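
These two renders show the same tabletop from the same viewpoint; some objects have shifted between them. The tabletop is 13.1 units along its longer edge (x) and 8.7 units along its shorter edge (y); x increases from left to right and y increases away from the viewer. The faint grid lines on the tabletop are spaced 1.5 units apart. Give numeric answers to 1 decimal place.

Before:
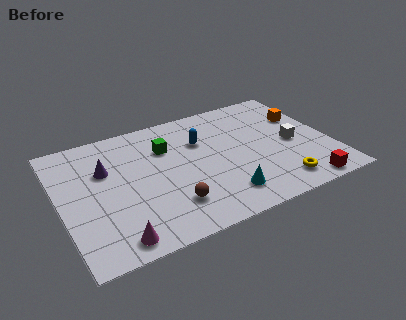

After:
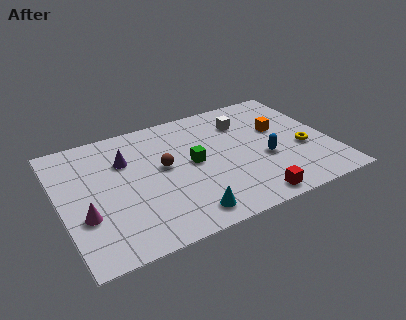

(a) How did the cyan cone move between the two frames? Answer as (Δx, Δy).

(-1.9, -0.5)

The cyan cone started near (7.5, 1.7) and ended near (5.6, 1.2).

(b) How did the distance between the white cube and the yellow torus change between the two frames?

+1.2

They were about 2.8 units apart before and 4.0 after — 1.2 units further apart.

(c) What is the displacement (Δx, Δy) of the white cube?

(-2.1, 2.5)

The white cube was at about (11.3, 4.0) and moved to about (9.2, 6.5).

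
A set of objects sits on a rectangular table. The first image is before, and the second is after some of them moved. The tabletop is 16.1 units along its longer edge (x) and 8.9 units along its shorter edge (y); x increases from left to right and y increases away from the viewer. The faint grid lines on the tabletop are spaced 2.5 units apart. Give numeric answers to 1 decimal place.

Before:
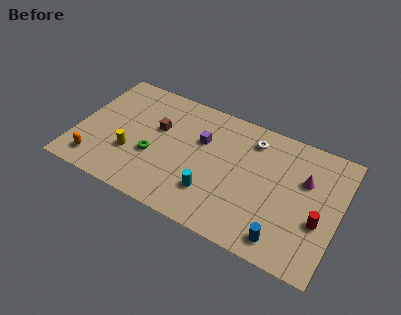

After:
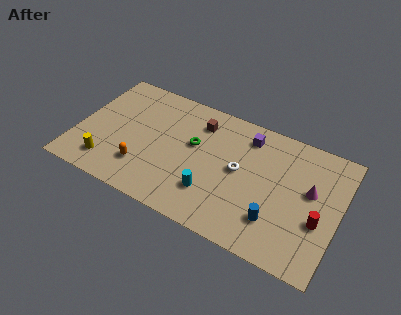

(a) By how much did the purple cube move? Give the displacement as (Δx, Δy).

(2.7, 1.5)

From the two frames, the purple cube sits at roughly (7.5, 5.8) before and (10.2, 7.3) after.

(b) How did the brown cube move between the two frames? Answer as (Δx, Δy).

(2.4, 1.5)

From the two frames, the brown cube sits at roughly (4.8, 5.5) before and (7.2, 7.0) after.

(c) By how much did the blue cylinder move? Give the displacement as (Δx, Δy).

(-0.6, 1.0)

The blue cylinder started near (13.1, 1.3) and ended near (12.5, 2.3).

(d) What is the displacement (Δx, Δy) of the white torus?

(-0.5, -2.5)

The white torus started near (10.5, 7.2) and ended near (10.0, 4.7).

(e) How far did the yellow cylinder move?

1.8

The yellow cylinder was near (3.5, 3.0) before and (2.2, 1.7) after, so it travelled √(1.3² + 1.3²) ≈ 1.8 units.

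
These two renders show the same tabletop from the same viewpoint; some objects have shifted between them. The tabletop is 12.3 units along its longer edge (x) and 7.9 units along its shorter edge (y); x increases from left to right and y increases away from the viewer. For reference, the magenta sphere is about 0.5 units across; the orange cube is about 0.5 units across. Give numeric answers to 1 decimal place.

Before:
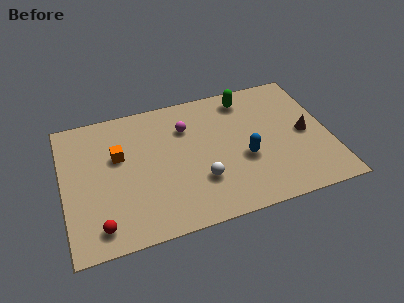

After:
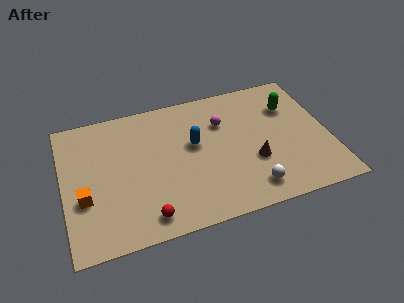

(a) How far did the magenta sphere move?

1.7

The magenta sphere moved from about (5.8, 5.7) to (7.5, 5.5), a distance of √(1.7² + 0.2²) ≈ 1.7.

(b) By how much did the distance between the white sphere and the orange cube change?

+3.3

They were about 4.4 units apart before and 7.7 after — 3.3 units further apart.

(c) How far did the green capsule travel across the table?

2.3

The green capsule was near (8.7, 6.7) before and (10.7, 5.6) after, so it travelled √(2.0² + 1.1²) ≈ 2.3 units.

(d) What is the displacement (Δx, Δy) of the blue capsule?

(-2.2, 1.5)

The blue capsule was at about (8.3, 3.1) and moved to about (6.1, 4.6).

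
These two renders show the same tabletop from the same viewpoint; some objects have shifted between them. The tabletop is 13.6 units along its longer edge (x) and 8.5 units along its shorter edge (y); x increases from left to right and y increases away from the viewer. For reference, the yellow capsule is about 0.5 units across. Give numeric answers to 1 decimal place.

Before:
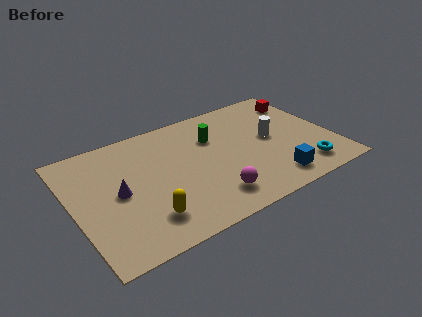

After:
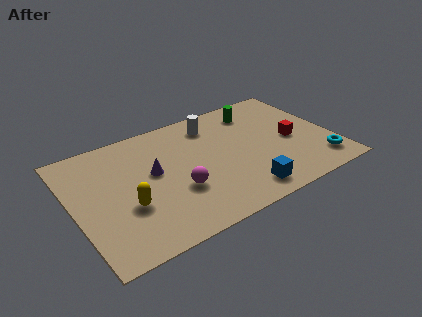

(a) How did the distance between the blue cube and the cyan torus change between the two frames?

+2.5

The distance was about 1.7 in the first image and 4.2 in the second, so they moved 2.5 units further apart.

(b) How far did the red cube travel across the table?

3.0

From (12.6, 6.7) to (11.5, 3.9), the red cube covered √(1.1² + 2.8²) ≈ 3.0 units.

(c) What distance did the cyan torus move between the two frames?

0.9

From (11.7, 1.5) to (12.6, 1.6), the cyan torus covered √(0.9² + 0.1²) ≈ 0.9 units.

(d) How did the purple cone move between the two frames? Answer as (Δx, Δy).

(1.9, 0.6)

The purple cone was at about (2.3, 4.2) and moved to about (4.2, 4.8).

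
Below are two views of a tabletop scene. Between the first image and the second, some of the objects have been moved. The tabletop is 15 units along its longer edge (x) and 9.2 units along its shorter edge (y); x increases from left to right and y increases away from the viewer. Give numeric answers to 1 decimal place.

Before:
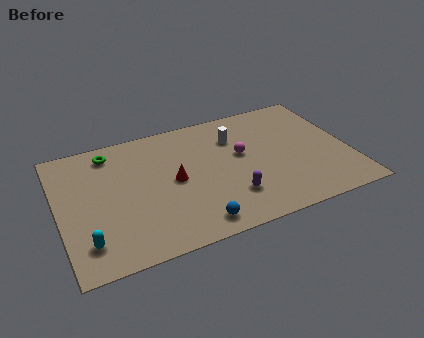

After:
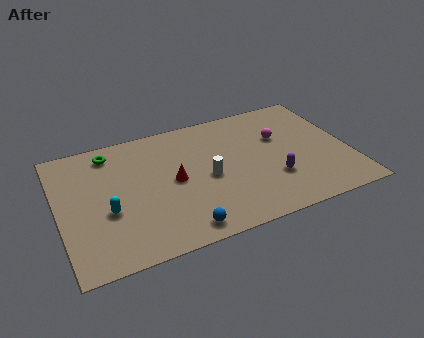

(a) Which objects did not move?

the red cone and the green torus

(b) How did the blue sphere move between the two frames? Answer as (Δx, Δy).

(-0.7, -0.1)

The blue sphere was at about (6.6, 1.2) and moved to about (5.9, 1.1).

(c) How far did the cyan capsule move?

2.1

The cyan capsule was near (1.2, 1.9) before and (2.4, 3.6) after, so it travelled √(1.2² + 1.7²) ≈ 2.1 units.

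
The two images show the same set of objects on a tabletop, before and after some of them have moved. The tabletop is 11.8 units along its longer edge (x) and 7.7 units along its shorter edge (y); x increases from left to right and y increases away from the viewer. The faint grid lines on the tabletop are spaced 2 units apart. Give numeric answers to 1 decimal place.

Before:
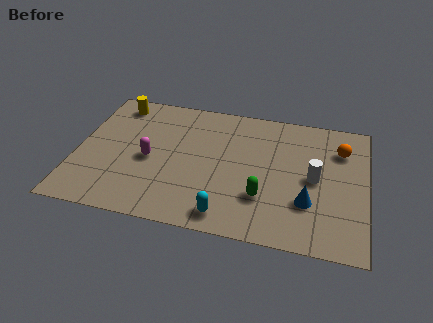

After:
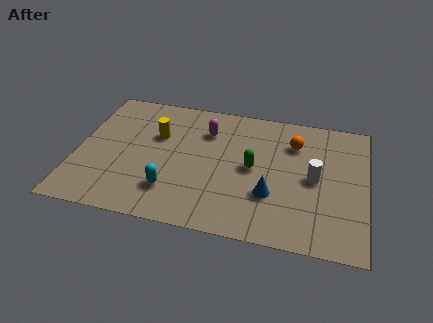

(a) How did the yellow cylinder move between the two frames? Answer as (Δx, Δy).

(1.8, -1.6)

The yellow cylinder was at about (1.4, 6.6) and moved to about (3.2, 5.0).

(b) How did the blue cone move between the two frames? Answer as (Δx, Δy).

(-1.5, 0.1)

From the two frames, the blue cone sits at roughly (9.5, 2.4) before and (8.0, 2.5) after.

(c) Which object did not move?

the white cylinder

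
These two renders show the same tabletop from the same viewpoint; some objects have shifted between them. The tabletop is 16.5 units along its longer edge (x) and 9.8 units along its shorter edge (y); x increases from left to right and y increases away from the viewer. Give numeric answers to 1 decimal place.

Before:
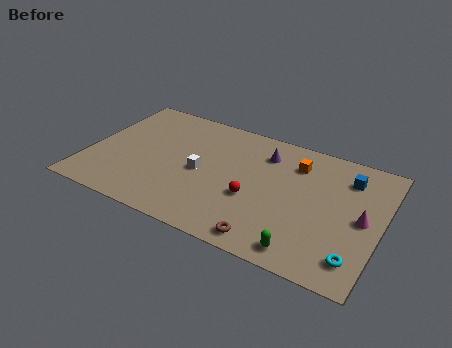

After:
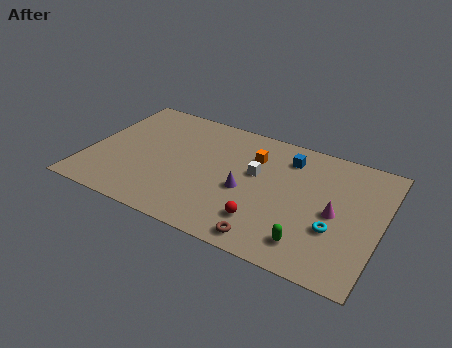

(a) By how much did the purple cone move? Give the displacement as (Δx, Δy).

(-0.7, -3.4)

The purple cone started near (9.7, 7.6) and ended near (9.0, 4.2).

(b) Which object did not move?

the brown torus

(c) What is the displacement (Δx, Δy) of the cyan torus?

(-1.3, 1.6)

The cyan torus was at about (15.4, 1.8) and moved to about (14.1, 3.4).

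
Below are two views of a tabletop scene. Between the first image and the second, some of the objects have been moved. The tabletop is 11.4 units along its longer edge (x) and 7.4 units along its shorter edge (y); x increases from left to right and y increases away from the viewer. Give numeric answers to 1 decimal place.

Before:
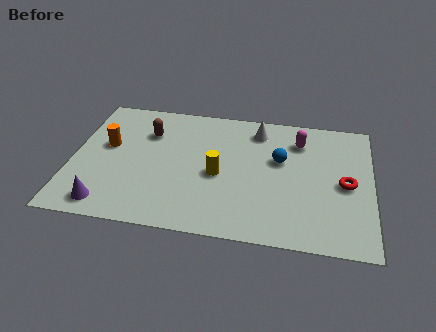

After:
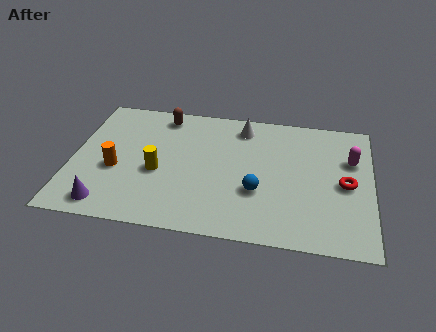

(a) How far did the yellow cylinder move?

2.3

The yellow cylinder was near (5.6, 3.3) before and (3.3, 3.1) after, so it travelled √(2.3² + 0.2²) ≈ 2.3 units.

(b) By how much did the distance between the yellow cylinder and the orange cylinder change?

-2.8

They were about 4.4 units apart before and 1.6 after — 2.8 units closer together.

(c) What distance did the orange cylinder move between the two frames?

1.4

The orange cylinder was near (1.3, 4.3) before and (1.7, 3.0) after, so it travelled √(0.4² + 1.3²) ≈ 1.4 units.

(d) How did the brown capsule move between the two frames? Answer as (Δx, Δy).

(0.5, 1.1)

From the two frames, the brown capsule sits at roughly (2.8, 5.3) before and (3.3, 6.4) after.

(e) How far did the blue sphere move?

2.1

The blue sphere moved from about (7.9, 4.5) to (7.1, 2.6), a distance of √(0.8² + 1.9²) ≈ 2.1.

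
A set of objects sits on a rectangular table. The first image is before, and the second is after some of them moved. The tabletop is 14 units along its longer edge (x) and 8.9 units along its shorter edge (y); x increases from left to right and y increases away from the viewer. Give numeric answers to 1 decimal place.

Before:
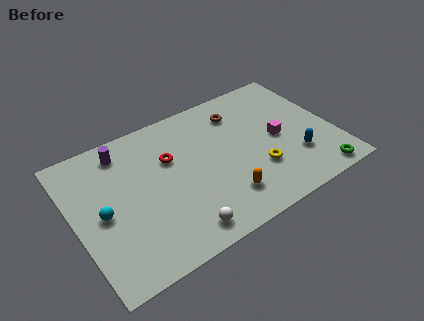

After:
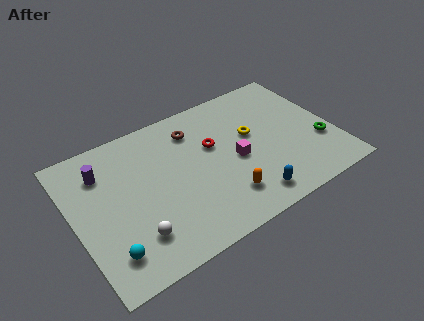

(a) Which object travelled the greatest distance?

the blue capsule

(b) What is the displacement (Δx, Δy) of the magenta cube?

(-2.4, -0.3)

The magenta cube was at about (11.0, 4.3) and moved to about (8.6, 4.0).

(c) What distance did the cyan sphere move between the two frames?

2.4

The cyan sphere was near (1.4, 4.2) before and (1.4, 1.8) after, so it travelled √(0.0² + 2.4²) ≈ 2.4 units.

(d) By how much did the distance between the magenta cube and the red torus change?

-4.1

Before: roughly 5.9 units apart; after: 1.8. That's 4.1 units closer together.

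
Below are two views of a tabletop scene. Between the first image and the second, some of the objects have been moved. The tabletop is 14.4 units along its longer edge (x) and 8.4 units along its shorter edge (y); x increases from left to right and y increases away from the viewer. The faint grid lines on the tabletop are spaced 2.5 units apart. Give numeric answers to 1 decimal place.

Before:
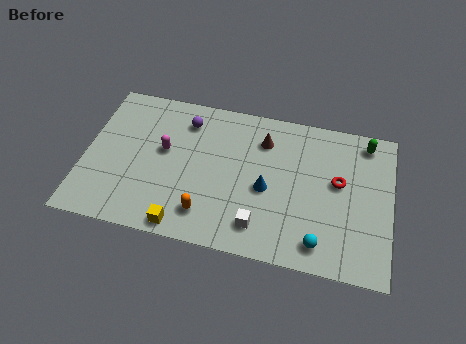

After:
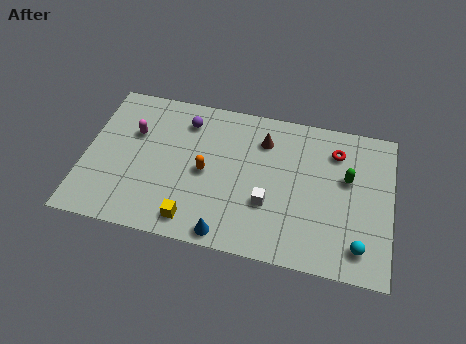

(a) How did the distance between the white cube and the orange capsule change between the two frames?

+0.7

The distance was about 2.5 in the first image and 3.2 in the second, so they moved 0.7 units further apart.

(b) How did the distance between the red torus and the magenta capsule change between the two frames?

+1.4

The distance was about 8.2 in the first image and 9.6 in the second, so they moved 1.4 units further apart.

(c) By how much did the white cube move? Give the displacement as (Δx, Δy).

(0.3, 1.3)

The white cube started near (8.4, 1.6) and ended near (8.7, 2.9).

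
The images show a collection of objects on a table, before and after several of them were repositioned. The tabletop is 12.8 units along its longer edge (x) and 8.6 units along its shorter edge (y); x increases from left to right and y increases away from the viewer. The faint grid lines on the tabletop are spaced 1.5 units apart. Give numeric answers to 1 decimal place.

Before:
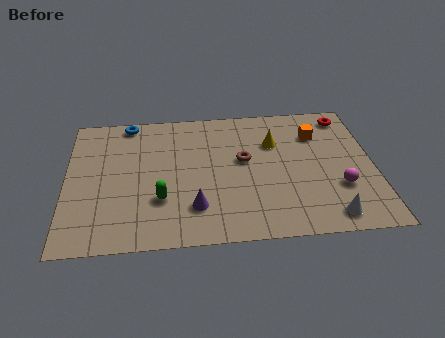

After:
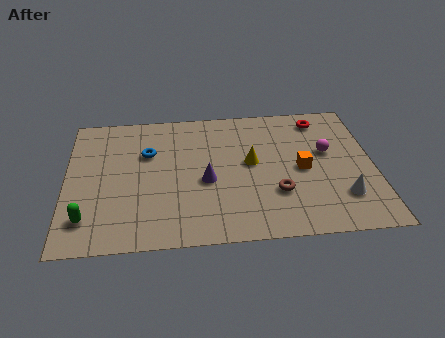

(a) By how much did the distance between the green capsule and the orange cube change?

+1.7

They were about 7.5 units apart before and 9.2 after — 1.7 units further apart.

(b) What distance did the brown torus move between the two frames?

2.6

The brown torus was near (7.4, 4.9) before and (8.7, 2.7) after, so it travelled √(1.3² + 2.2²) ≈ 2.6 units.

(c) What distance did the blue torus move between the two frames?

2.2

The blue torus was near (2.6, 7.8) before and (3.4, 5.7) after, so it travelled √(0.8² + 2.1²) ≈ 2.2 units.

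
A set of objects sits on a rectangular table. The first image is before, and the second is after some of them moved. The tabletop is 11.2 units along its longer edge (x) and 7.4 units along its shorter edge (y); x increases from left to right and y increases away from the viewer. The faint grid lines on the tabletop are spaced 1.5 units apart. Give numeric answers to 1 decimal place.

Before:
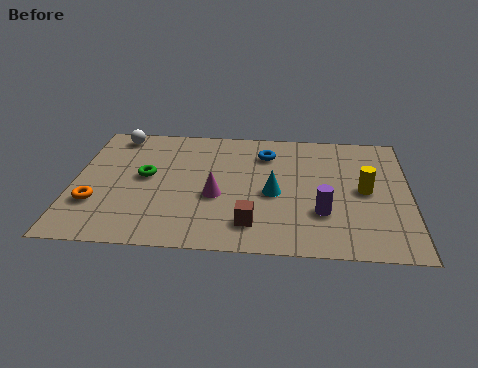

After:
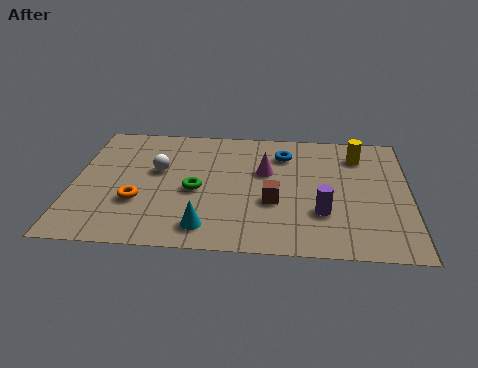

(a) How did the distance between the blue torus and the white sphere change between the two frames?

-0.8

Before: roughly 5.2 units apart; after: 4.4. That's 0.8 units closer together.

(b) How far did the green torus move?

1.8

From (2.4, 4.0) to (4.1, 3.3), the green torus covered √(1.7² + 0.7²) ≈ 1.8 units.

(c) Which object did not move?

the purple cylinder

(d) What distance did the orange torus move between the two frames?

1.4

The orange torus was near (0.8, 2.3) before and (2.2, 2.5) after, so it travelled √(1.4² + 0.2²) ≈ 1.4 units.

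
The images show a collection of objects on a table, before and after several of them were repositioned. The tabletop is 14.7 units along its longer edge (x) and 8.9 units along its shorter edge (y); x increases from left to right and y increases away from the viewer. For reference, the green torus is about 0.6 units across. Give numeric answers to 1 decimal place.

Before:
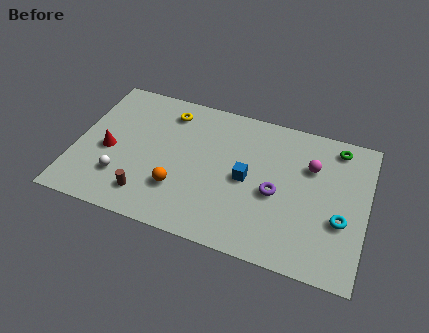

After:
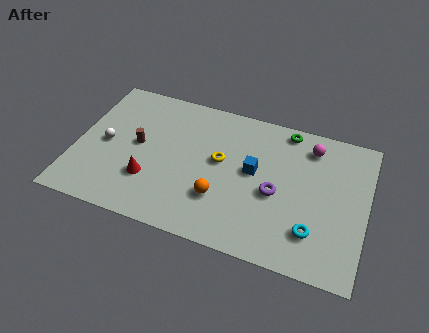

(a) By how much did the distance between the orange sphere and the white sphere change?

+3.3

They were about 2.9 units apart before and 6.2 after — 3.3 units further apart.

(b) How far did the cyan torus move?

1.7

The cyan torus moved from about (13.5, 3.3) to (12.2, 2.2), a distance of √(1.3² + 1.1²) ≈ 1.7.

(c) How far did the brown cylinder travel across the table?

3.1

The brown cylinder was near (3.9, 1.7) before and (3.1, 4.7) after, so it travelled √(0.8² + 3.0²) ≈ 3.1 units.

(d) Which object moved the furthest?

the yellow torus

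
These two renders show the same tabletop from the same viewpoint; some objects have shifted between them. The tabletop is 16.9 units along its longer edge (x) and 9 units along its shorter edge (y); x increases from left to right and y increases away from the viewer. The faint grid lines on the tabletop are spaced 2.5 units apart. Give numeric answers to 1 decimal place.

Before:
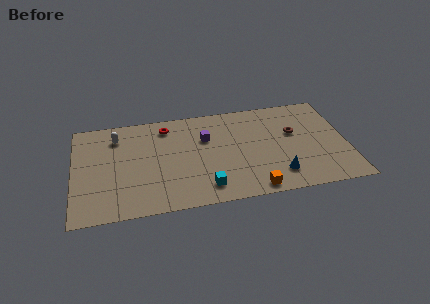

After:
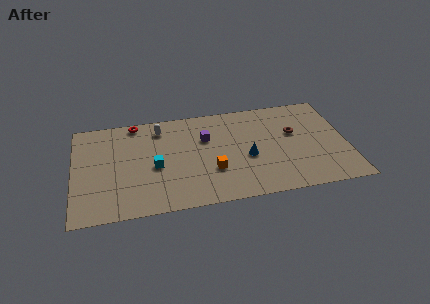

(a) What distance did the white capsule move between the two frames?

2.7

From (2.7, 7.1) to (5.4, 7.4), the white capsule covered √(2.7² + 0.3²) ≈ 2.7 units.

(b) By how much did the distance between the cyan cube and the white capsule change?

-4.2

The distance was about 7.6 in the first image and 3.4 in the second, so they moved 4.2 units closer together.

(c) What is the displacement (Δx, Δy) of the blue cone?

(-1.8, 1.9)

The blue cone started near (12.5, 1.9) and ended near (10.7, 3.8).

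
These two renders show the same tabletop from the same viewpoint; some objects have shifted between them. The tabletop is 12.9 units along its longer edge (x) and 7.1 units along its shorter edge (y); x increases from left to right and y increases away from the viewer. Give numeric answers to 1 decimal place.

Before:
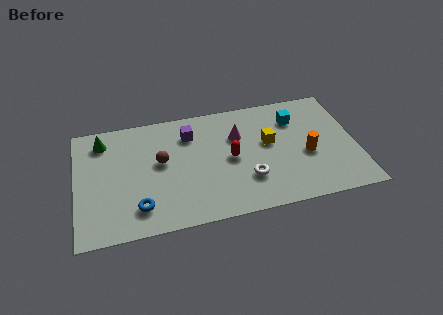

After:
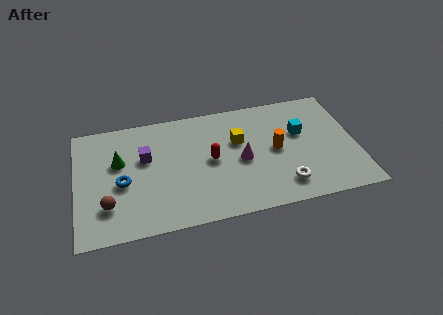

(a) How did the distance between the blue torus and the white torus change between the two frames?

+2.5

They were about 5.0 units apart before and 7.5 after — 2.5 units further apart.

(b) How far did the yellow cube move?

1.5

The yellow cube moved from about (8.9, 4.1) to (7.5, 4.5), a distance of √(1.4² + 0.4²) ≈ 1.5.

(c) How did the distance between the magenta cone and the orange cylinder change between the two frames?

-2.0

They were about 3.6 units apart before and 1.6 after — 2.0 units closer together.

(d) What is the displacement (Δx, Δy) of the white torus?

(1.6, -0.7)

From the two frames, the white torus sits at roughly (7.8, 2.1) before and (9.4, 1.4) after.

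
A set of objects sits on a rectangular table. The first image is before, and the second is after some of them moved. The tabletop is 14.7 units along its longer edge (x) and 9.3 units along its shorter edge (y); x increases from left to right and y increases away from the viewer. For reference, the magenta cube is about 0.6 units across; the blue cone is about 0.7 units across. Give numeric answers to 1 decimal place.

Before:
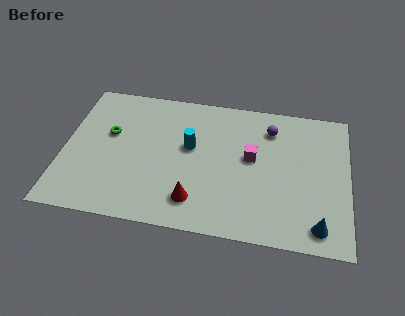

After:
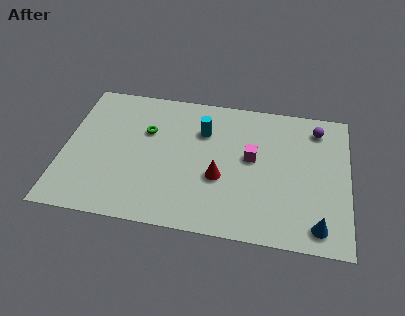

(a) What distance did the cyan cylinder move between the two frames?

1.3

The cyan cylinder was near (6.5, 5.4) before and (7.1, 6.6) after, so it travelled √(0.6² + 1.2²) ≈ 1.3 units.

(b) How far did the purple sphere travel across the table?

2.4

From (10.6, 7.3) to (13.0, 7.7), the purple sphere covered √(2.4² + 0.4²) ≈ 2.4 units.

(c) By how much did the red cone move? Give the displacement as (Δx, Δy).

(1.2, 1.7)

The red cone started near (6.9, 1.9) and ended near (8.1, 3.6).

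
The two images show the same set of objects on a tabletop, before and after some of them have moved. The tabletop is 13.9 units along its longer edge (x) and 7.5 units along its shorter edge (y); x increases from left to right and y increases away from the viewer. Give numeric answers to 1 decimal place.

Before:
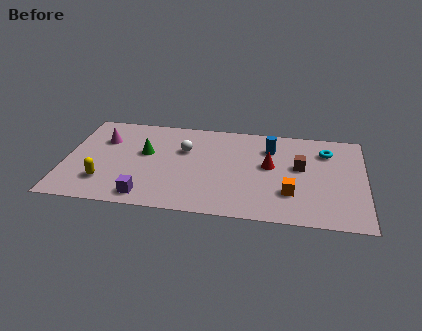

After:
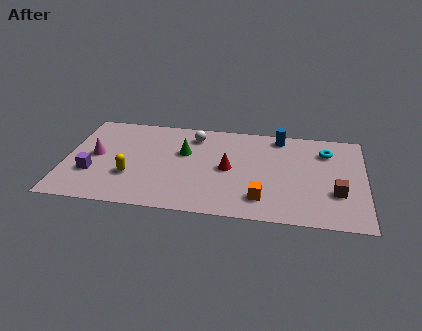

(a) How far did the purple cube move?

3.0

The purple cube moved from about (3.9, 1.0) to (1.3, 2.5), a distance of √(2.6² + 1.5²) ≈ 3.0.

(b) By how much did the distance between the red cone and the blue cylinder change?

+2.3

The distance was about 1.4 in the first image and 3.7 in the second, so they moved 2.3 units further apart.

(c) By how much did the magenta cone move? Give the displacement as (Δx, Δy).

(-0.3, -1.3)

The magenta cone was at about (1.7, 5.2) and moved to about (1.4, 3.9).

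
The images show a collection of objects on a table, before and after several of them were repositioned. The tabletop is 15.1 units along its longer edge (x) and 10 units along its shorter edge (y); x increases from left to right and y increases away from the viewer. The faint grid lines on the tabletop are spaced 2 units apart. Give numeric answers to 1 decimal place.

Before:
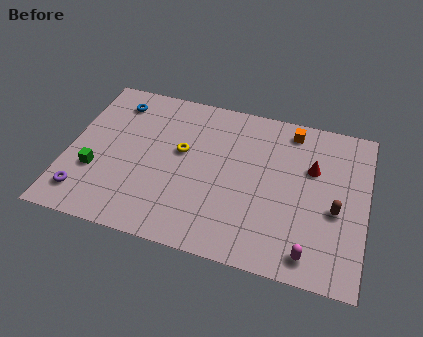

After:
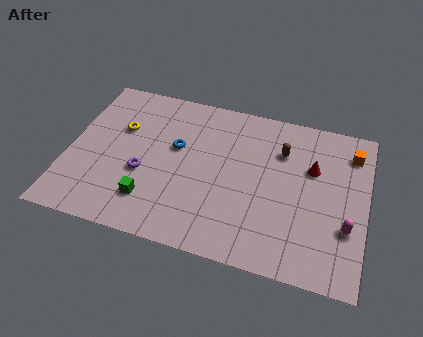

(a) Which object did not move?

the red cone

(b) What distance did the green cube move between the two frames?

3.1

From (1.5, 3.4) to (4.4, 2.3), the green cube covered √(2.9² + 1.1²) ≈ 3.1 units.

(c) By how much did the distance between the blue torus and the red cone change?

-3.4

The distance was about 10.3 in the first image and 6.9 in the second, so they moved 3.4 units closer together.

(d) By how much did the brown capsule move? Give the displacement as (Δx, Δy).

(-2.9, 3.0)

The brown capsule started near (13.6, 4.2) and ended near (10.7, 7.2).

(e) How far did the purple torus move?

3.5

The purple torus was near (1.1, 1.8) before and (3.9, 3.9) after, so it travelled √(2.8² + 2.1²) ≈ 3.5 units.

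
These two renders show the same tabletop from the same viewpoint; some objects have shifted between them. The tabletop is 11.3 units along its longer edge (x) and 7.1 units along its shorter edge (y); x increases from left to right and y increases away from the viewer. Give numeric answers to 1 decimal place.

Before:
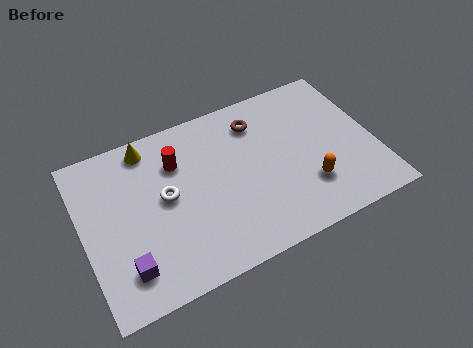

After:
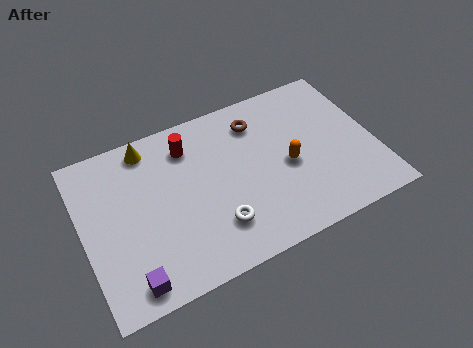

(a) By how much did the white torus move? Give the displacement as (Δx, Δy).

(1.7, -2.0)

From the two frames, the white torus sits at roughly (3.2, 3.8) before and (4.9, 1.8) after.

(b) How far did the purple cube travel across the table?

0.6

The purple cube moved from about (1.4, 1.5) to (1.5, 0.9), a distance of √(0.1² + 0.6²) ≈ 0.6.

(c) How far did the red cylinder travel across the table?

0.7

The red cylinder was near (3.8, 5.1) before and (4.3, 5.6) after, so it travelled √(0.5² + 0.5²) ≈ 0.7 units.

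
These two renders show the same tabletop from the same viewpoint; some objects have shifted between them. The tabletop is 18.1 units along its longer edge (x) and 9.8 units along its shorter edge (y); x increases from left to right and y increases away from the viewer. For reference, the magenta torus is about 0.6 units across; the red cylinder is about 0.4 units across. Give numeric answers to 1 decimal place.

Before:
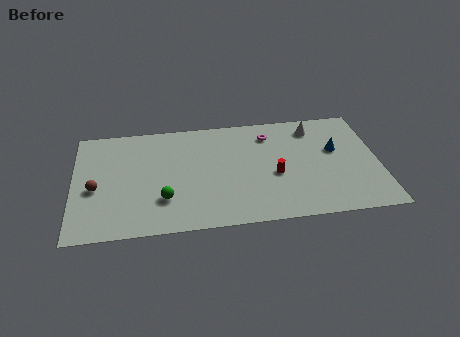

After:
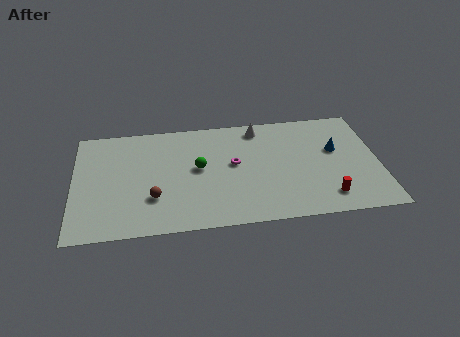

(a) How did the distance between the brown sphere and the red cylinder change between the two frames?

-0.3

They were about 10.6 units apart before and 10.3 after — 0.3 units closer together.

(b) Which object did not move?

the blue cone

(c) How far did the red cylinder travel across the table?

3.8

The red cylinder was near (11.9, 4.1) before and (14.9, 1.8) after, so it travelled √(3.0² + 2.3²) ≈ 3.8 units.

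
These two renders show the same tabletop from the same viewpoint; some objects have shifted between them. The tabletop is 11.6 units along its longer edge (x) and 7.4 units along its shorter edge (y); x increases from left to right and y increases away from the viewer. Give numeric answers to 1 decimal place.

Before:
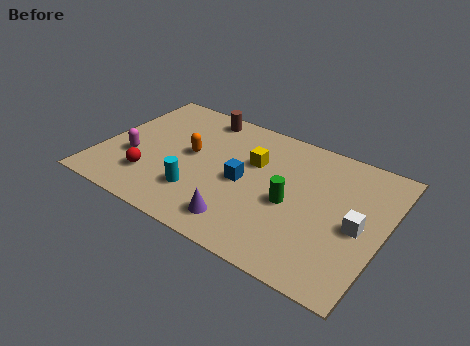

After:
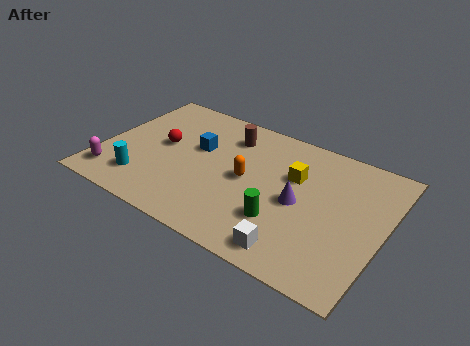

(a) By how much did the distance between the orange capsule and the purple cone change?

-1.5

They were about 3.7 units apart before and 2.2 after — 1.5 units closer together.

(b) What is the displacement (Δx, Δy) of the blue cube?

(-2.1, 1.0)

The blue cube was at about (5.9, 3.5) and moved to about (3.8, 4.5).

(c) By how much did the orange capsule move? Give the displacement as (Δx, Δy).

(2.4, -0.3)

The orange capsule started near (3.6, 4.0) and ended near (6.0, 3.7).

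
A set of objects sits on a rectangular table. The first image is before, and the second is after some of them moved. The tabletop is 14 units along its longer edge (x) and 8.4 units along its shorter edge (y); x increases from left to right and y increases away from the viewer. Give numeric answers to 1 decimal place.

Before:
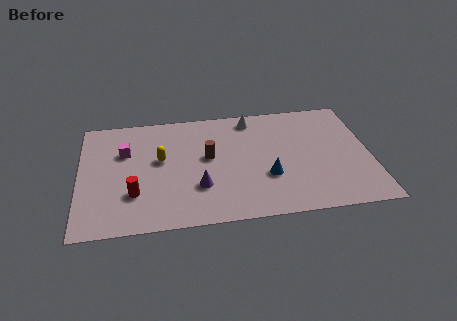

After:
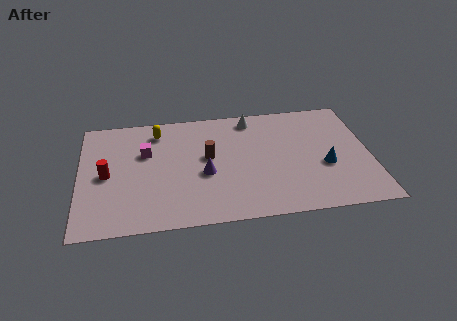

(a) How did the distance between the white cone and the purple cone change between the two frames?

-0.9

They were about 5.4 units apart before and 4.5 after — 0.9 units closer together.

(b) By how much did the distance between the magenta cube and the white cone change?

-0.9

They were about 6.4 units apart before and 5.5 after — 0.9 units closer together.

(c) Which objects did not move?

the brown cylinder and the white cone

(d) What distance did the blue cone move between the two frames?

2.8

The blue cone was near (9.0, 2.9) before and (11.8, 3.3) after, so it travelled √(2.8² + 0.4²) ≈ 2.8 units.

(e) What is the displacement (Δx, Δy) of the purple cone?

(0.3, 0.9)

The purple cone started near (5.7, 2.6) and ended near (6.0, 3.5).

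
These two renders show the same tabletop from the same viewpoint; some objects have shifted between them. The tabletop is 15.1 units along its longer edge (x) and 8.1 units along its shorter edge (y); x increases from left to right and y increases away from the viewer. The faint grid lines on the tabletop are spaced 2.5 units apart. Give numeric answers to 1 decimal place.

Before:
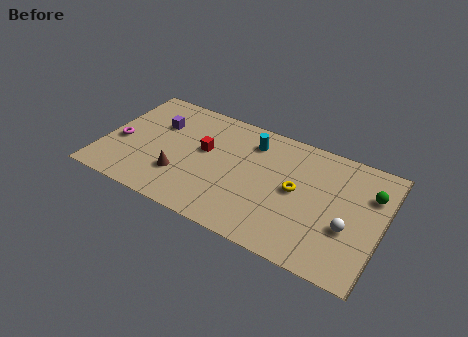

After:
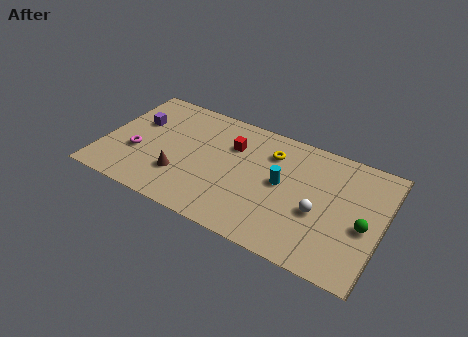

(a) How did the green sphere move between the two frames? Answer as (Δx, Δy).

(-0.1, -2.2)

The green sphere started near (14.3, 5.7) and ended near (14.2, 3.5).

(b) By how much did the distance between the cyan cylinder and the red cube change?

+0.3

The distance was about 2.9 in the first image and 3.2 in the second, so they moved 0.3 units further apart.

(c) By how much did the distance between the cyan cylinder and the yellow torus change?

-1.5

Before: roughly 3.5 units apart; after: 2.0. That's 1.5 units closer together.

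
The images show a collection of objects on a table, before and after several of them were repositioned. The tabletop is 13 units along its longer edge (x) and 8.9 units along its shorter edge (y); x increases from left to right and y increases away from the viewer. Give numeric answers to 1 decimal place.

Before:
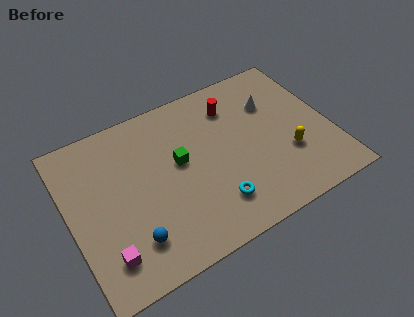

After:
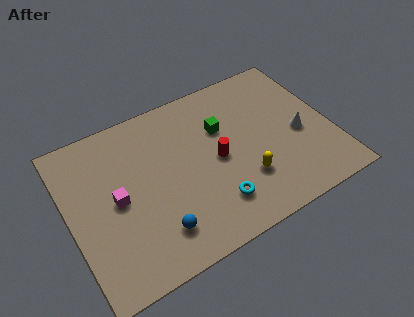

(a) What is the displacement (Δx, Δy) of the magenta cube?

(0.9, 2.6)

The magenta cube started near (1.4, 1.8) and ended near (2.3, 4.4).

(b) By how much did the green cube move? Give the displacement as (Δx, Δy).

(2.3, 0.9)

The green cube started near (5.5, 5.0) and ended near (7.8, 5.9).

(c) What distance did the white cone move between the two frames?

2.5

The white cone moved from about (10.4, 6.2) to (11.4, 3.9), a distance of √(1.0² + 2.3²) ≈ 2.5.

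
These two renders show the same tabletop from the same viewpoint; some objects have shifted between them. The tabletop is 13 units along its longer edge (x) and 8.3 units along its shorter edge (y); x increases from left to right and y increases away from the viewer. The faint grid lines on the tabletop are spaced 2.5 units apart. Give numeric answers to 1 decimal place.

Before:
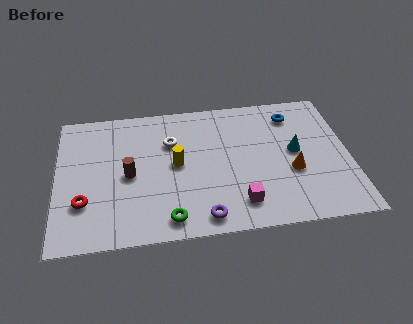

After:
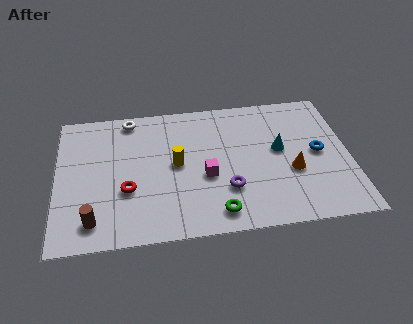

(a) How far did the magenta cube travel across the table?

2.3

The magenta cube was near (8.0, 1.6) before and (6.6, 3.4) after, so it travelled √(1.4² + 1.8²) ≈ 2.3 units.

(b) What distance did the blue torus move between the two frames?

2.7

The blue torus moved from about (10.6, 6.7) to (11.6, 4.2), a distance of √(1.0² + 2.5²) ≈ 2.7.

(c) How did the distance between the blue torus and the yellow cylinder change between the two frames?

+0.5

Before: roughly 5.8 units apart; after: 6.3. That's 0.5 units further apart.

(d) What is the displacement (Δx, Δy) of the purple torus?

(1.1, 1.5)

The purple torus started near (6.4, 1.0) and ended near (7.5, 2.5).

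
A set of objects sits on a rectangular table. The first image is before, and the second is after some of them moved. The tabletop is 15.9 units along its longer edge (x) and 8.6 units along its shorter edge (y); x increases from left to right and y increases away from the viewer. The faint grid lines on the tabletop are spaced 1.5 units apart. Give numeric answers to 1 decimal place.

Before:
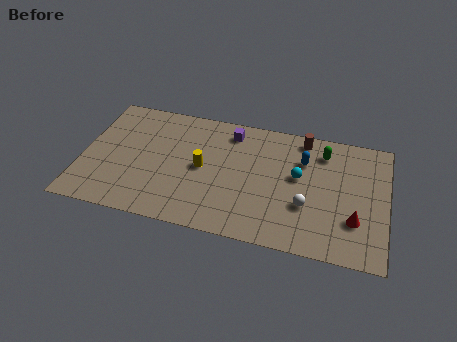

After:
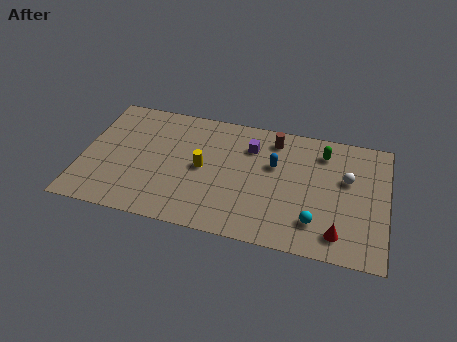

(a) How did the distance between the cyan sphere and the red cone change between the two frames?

-2.5

The distance was about 3.8 in the first image and 1.3 in the second, so they moved 2.5 units closer together.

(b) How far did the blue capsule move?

1.7

The blue capsule moved from about (11.5, 6.1) to (10.0, 5.4), a distance of √(1.5² + 0.7²) ≈ 1.7.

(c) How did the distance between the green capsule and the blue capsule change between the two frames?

+1.6

They were about 1.3 units apart before and 2.9 after — 1.6 units further apart.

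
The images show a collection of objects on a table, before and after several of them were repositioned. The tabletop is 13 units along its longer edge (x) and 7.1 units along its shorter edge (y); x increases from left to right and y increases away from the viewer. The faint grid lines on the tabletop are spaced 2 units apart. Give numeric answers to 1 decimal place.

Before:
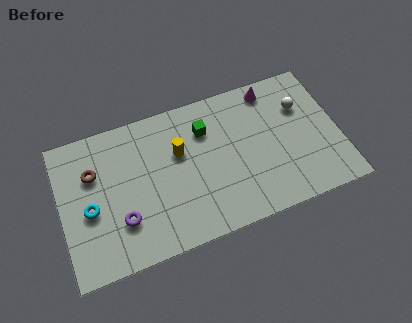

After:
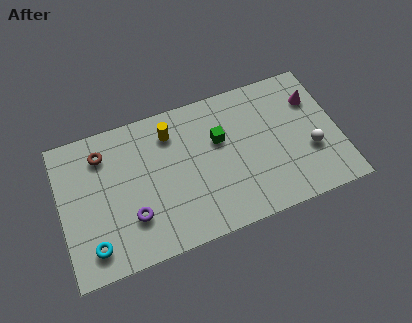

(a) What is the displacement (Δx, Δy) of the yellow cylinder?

(-0.3, 1.1)

The yellow cylinder was at about (5.6, 4.5) and moved to about (5.3, 5.6).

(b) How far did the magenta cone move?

2.2

The magenta cone was near (10.1, 6.2) before and (12.0, 5.1) after, so it travelled √(1.9² + 1.1²) ≈ 2.2 units.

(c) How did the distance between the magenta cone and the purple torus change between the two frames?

+0.8

They were about 8.5 units apart before and 9.3 after — 0.8 units further apart.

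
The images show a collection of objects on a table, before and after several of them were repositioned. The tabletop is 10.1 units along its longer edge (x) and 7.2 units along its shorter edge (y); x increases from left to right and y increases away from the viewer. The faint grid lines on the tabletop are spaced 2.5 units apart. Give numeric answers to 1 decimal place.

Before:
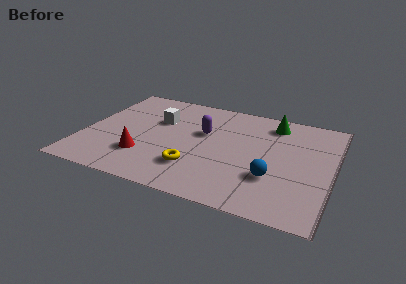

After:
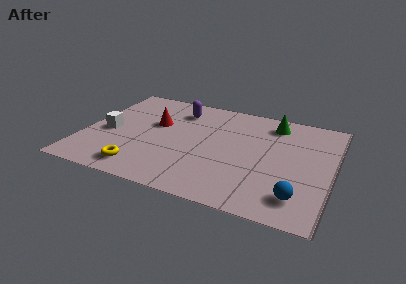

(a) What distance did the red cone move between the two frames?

2.4

The red cone moved from about (2.6, 2.0) to (2.8, 4.4), a distance of √(0.2² + 2.4²) ≈ 2.4.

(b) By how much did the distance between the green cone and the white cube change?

+2.3

They were about 4.8 units apart before and 7.1 after — 2.3 units further apart.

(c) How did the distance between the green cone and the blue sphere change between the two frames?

+1.1

Before: roughly 3.7 units apart; after: 4.8. That's 1.1 units further apart.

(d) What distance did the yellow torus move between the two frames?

2.2

From (4.7, 1.9) to (2.6, 1.1), the yellow torus covered √(2.1² + 0.8²) ≈ 2.2 units.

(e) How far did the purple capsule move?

1.8

The purple capsule was near (4.8, 4.4) before and (3.6, 5.7) after, so it travelled √(1.2² + 1.3²) ≈ 1.8 units.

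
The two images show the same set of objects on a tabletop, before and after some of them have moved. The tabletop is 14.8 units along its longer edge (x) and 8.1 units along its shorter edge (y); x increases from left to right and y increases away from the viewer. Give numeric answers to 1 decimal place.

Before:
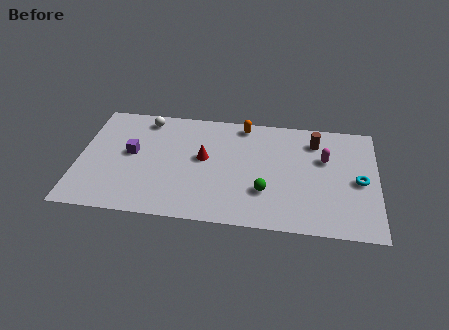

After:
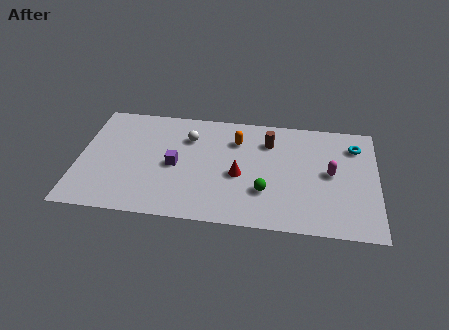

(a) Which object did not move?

the green sphere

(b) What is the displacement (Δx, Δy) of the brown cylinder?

(-2.3, -0.3)

The brown cylinder started near (11.7, 6.4) and ended near (9.4, 6.1).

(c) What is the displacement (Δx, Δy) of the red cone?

(1.8, -1.0)

The red cone was at about (6.2, 4.5) and moved to about (8.0, 3.5).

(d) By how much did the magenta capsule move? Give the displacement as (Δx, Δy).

(0.3, -1.0)

The magenta capsule started near (12.2, 5.2) and ended near (12.5, 4.2).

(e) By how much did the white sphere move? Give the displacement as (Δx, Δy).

(2.2, -1.1)

From the two frames, the white sphere sits at roughly (3.2, 7.0) before and (5.4, 5.9) after.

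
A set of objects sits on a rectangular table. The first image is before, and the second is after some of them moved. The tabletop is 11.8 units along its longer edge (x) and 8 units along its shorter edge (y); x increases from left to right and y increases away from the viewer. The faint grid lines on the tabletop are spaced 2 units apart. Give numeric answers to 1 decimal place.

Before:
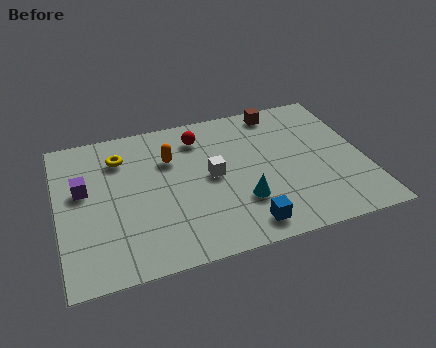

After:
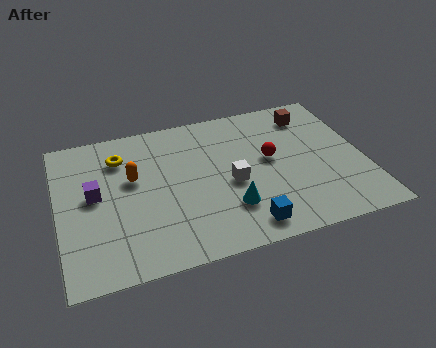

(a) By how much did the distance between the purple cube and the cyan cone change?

-0.9

Before: roughly 6.3 units apart; after: 5.4. That's 0.9 units closer together.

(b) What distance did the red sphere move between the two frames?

3.3

The red sphere was near (5.6, 6.4) before and (8.2, 4.4) after, so it travelled √(2.6² + 2.0²) ≈ 3.3 units.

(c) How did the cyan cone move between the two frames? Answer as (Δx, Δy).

(-0.5, -0.2)

The cyan cone was at about (6.9, 2.4) and moved to about (6.4, 2.2).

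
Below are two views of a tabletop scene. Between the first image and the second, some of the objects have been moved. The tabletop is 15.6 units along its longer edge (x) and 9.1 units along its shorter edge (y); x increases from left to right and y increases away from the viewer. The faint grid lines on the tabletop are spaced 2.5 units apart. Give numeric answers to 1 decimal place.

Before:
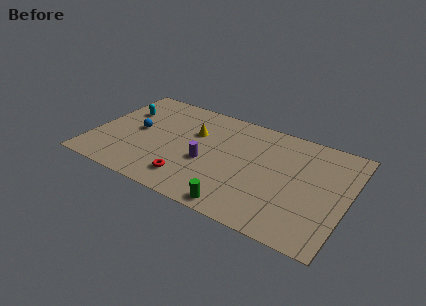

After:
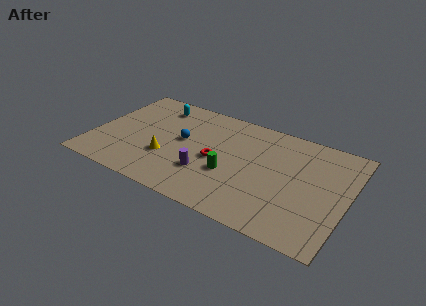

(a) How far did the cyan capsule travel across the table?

2.3

The cyan capsule was near (1.5, 6.2) before and (3.4, 7.5) after, so it travelled √(1.9² + 1.3²) ≈ 2.3 units.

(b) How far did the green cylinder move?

2.7

The green cylinder was near (9.5, 0.9) before and (8.6, 3.4) after, so it travelled √(0.9² + 2.5²) ≈ 2.7 units.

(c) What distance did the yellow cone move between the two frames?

3.2

The yellow cone was near (6.0, 6.0) before and (4.7, 3.1) after, so it travelled √(1.3² + 2.9²) ≈ 3.2 units.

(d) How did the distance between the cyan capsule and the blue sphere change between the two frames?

+1.3

The distance was about 1.9 in the first image and 3.2 in the second, so they moved 1.3 units further apart.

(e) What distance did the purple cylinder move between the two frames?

0.9

The purple cylinder was near (7.1, 3.7) before and (7.2, 2.8) after, so it travelled √(0.1² + 0.9²) ≈ 0.9 units.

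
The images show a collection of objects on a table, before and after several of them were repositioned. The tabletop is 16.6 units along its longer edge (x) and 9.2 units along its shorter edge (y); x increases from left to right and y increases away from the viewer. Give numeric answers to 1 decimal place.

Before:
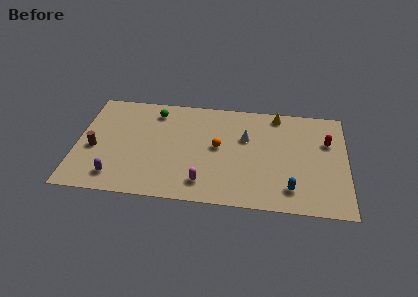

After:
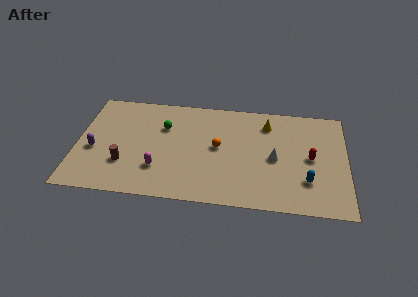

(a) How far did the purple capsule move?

2.6

From (2.5, 1.6) to (1.1, 3.8), the purple capsule covered √(1.4² + 2.2²) ≈ 2.6 units.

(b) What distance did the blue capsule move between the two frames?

1.3

The blue capsule was near (13.2, 1.8) before and (14.2, 2.6) after, so it travelled √(1.0² + 0.8²) ≈ 1.3 units.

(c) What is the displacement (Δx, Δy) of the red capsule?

(-1.0, -1.5)

The red capsule started near (15.4, 6.1) and ended near (14.4, 4.6).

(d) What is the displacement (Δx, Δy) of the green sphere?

(0.6, -1.3)

The green sphere was at about (4.7, 7.6) and moved to about (5.3, 6.3).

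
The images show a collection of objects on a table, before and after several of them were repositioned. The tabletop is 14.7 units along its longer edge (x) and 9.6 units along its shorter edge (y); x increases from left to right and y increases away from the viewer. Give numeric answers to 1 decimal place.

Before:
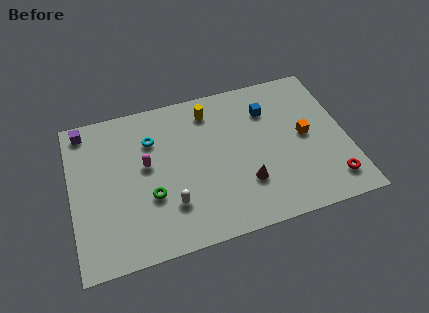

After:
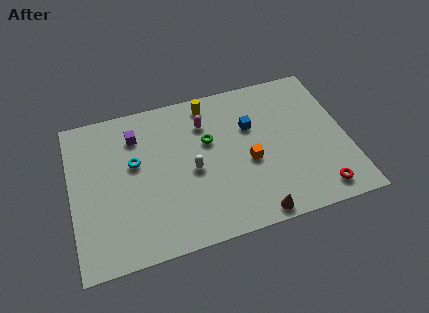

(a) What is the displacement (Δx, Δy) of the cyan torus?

(-1.0, -1.2)

The cyan torus was at about (4.4, 6.9) and moved to about (3.4, 5.7).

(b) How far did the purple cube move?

2.9

The purple cube was near (0.9, 8.5) before and (3.6, 7.4) after, so it travelled √(2.7² + 1.1²) ≈ 2.9 units.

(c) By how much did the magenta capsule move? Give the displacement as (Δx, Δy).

(3.3, 1.8)

The magenta capsule was at about (4.0, 5.4) and moved to about (7.3, 7.2).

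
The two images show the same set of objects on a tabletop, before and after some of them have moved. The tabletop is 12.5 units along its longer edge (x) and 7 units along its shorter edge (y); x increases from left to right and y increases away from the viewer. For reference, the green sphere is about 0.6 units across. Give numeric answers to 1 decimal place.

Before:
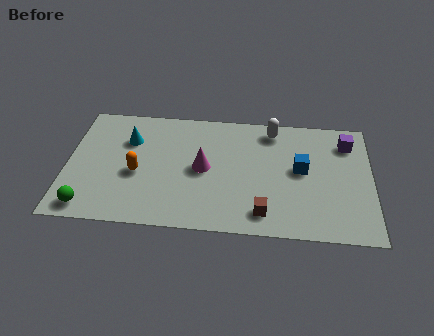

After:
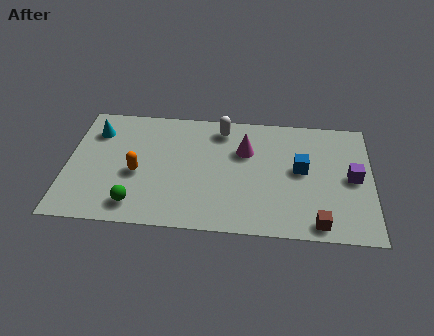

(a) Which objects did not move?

the orange capsule and the blue cube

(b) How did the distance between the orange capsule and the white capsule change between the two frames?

-1.8

The distance was about 6.3 in the first image and 4.5 in the second, so they moved 1.8 units closer together.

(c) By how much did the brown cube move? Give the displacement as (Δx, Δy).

(2.2, -0.4)

The brown cube was at about (8.1, 1.2) and moved to about (10.3, 0.8).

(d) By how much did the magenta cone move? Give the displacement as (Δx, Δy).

(1.7, 1.2)

From the two frames, the magenta cone sits at roughly (5.6, 3.5) before and (7.3, 4.7) after.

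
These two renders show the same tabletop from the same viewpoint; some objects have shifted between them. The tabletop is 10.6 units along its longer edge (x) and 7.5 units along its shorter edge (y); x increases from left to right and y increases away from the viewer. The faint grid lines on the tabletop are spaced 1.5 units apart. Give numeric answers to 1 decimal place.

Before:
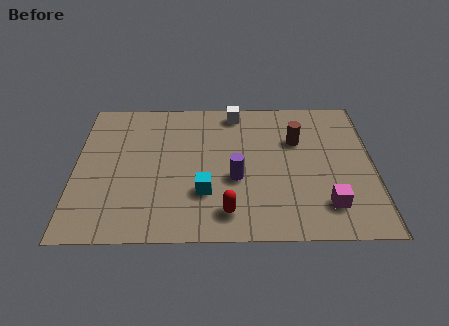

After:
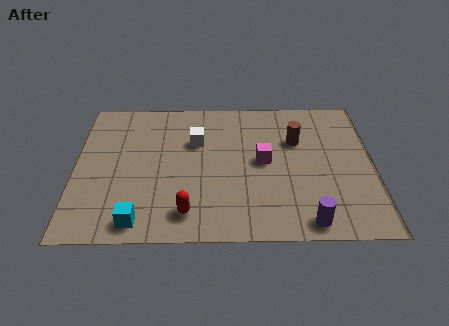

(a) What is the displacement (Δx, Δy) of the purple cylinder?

(2.5, -2.2)

From the two frames, the purple cylinder sits at roughly (5.7, 3.0) before and (8.2, 0.8) after.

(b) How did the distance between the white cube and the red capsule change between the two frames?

-1.6

Before: roughly 5.3 units apart; after: 3.7. That's 1.6 units closer together.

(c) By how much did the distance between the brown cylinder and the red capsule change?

+0.9

Before: roughly 4.5 units apart; after: 5.4. That's 0.9 units further apart.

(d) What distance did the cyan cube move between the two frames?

2.7

The cyan cube was near (4.6, 2.3) before and (2.3, 0.9) after, so it travelled √(2.3² + 1.4²) ≈ 2.7 units.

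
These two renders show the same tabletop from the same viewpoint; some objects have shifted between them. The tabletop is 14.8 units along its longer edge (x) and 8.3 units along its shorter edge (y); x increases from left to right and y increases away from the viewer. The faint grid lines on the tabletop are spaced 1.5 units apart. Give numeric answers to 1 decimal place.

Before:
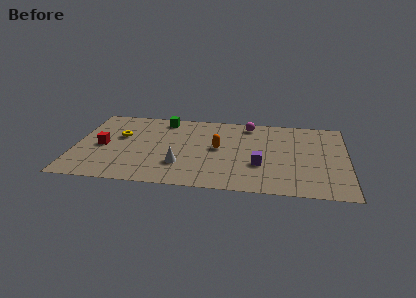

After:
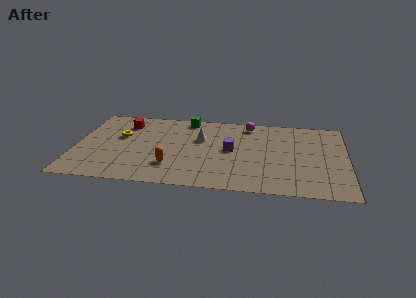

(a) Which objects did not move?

the magenta sphere and the yellow torus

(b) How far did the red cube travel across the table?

2.8

The red cube was near (1.5, 3.9) before and (2.6, 6.5) after, so it travelled √(1.1² + 2.6²) ≈ 2.8 units.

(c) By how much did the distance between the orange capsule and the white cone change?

+0.6

The distance was about 2.8 in the first image and 3.4 in the second, so they moved 0.6 units further apart.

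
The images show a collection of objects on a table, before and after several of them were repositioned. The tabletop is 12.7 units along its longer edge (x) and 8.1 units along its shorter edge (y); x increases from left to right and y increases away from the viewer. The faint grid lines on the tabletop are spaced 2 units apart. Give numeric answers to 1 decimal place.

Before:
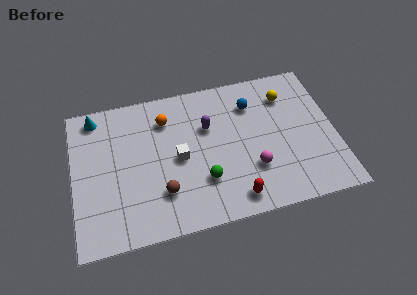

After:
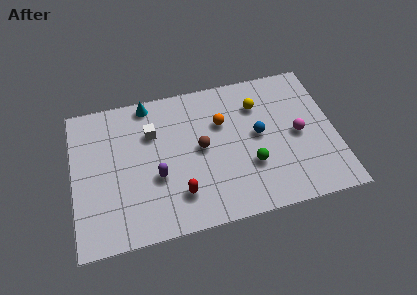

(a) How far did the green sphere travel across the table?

2.3

From (6.2, 2.4) to (8.5, 2.7), the green sphere covered √(2.3² + 0.3²) ≈ 2.3 units.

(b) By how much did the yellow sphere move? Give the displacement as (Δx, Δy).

(-1.4, -0.2)

From the two frames, the yellow sphere sits at roughly (10.5, 6.2) before and (9.1, 6.0) after.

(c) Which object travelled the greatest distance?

the purple capsule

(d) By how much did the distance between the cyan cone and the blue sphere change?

-1.7

Before: roughly 7.7 units apart; after: 6.0. That's 1.7 units closer together.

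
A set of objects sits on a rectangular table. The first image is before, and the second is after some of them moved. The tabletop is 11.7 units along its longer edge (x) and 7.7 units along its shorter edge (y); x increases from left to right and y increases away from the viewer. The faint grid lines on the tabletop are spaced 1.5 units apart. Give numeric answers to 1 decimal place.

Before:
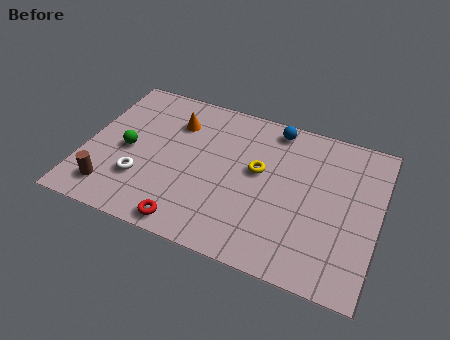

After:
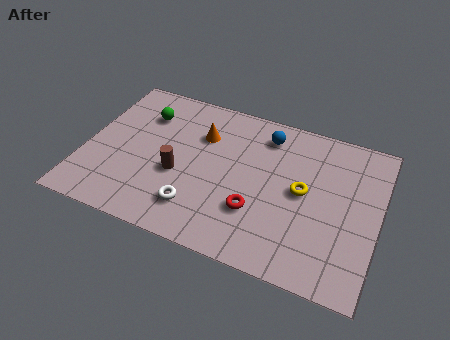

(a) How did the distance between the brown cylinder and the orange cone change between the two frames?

-2.4

Before: roughly 4.8 units apart; after: 2.4. That's 2.4 units closer together.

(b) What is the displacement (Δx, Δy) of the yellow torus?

(1.8, -0.4)

The yellow torus started near (6.9, 4.4) and ended near (8.7, 4.0).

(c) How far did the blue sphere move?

0.6

From (7.3, 6.8) to (7.0, 6.3), the blue sphere covered √(0.3² + 0.5²) ≈ 0.6 units.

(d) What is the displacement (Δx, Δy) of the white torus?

(2.3, -0.6)

The white torus started near (2.4, 2.3) and ended near (4.7, 1.7).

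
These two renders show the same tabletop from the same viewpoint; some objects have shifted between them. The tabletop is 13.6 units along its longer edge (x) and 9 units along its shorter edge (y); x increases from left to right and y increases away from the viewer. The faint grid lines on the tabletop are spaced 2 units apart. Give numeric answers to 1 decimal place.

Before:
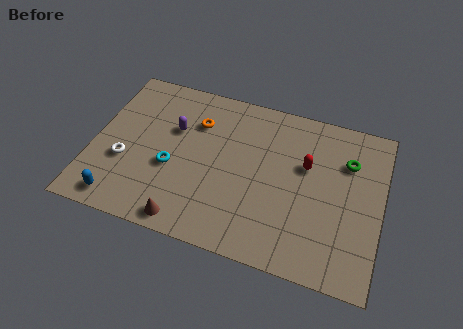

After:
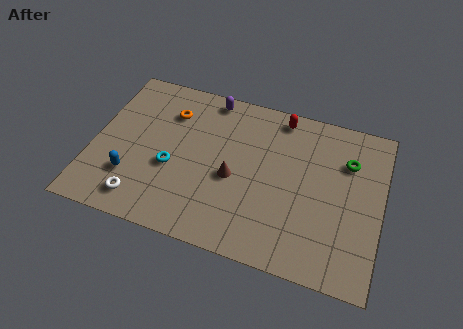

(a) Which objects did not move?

the cyan torus and the green torus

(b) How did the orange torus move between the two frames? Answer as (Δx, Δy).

(-1.3, 0.2)

The orange torus was at about (4.7, 6.5) and moved to about (3.4, 6.7).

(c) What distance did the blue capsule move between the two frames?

1.5

The blue capsule moved from about (1.6, 1.1) to (2.0, 2.5), a distance of √(0.4² + 1.4²) ≈ 1.5.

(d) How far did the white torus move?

2.1

From (1.6, 3.3) to (2.6, 1.4), the white torus covered √(1.0² + 1.9²) ≈ 2.1 units.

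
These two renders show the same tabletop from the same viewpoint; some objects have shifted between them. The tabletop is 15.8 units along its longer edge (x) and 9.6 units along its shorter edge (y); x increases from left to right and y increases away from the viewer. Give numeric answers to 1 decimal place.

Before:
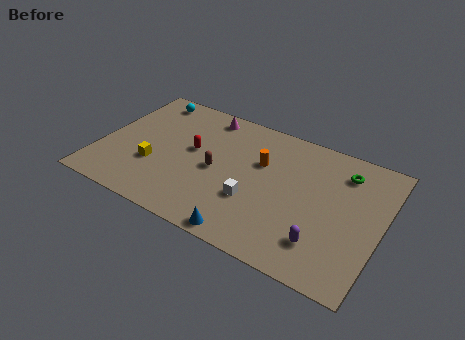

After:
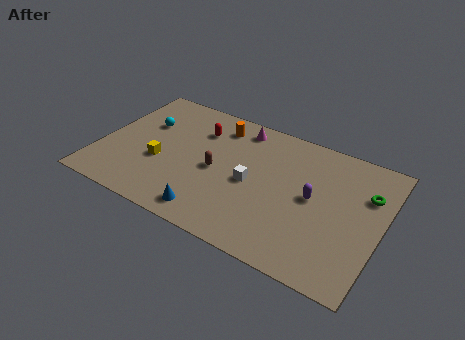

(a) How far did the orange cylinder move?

3.2

The orange cylinder was near (8.9, 6.2) before and (6.2, 7.9) after, so it travelled √(2.7² + 1.7²) ≈ 3.2 units.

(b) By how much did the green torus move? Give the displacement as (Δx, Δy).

(1.4, -1.0)

From the two frames, the green torus sits at roughly (13.4, 7.6) before and (14.8, 6.6) after.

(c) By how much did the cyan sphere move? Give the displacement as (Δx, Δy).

(0.2, -2.1)

The cyan sphere was at about (2.0, 8.4) and moved to about (2.2, 6.3).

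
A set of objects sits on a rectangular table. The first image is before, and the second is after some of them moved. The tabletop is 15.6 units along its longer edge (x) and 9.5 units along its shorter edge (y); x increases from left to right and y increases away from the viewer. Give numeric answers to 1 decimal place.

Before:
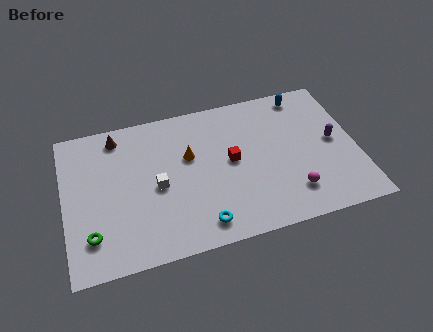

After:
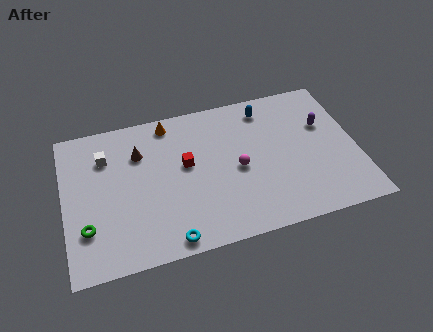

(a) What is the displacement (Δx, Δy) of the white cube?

(-2.6, 2.6)

The white cube was at about (4.9, 4.4) and moved to about (2.3, 7.0).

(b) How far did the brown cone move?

1.8

The brown cone was near (3.0, 8.2) before and (4.1, 6.8) after, so it travelled √(1.1² + 1.4²) ≈ 1.8 units.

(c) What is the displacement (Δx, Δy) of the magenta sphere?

(-2.7, 2.3)

From the two frames, the magenta sphere sits at roughly (11.9, 2.1) before and (9.2, 4.4) after.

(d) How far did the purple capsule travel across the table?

1.3

The purple capsule moved from about (14.4, 4.9) to (14.0, 6.1), a distance of √(0.4² + 1.2²) ≈ 1.3.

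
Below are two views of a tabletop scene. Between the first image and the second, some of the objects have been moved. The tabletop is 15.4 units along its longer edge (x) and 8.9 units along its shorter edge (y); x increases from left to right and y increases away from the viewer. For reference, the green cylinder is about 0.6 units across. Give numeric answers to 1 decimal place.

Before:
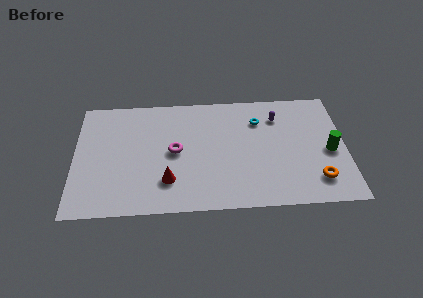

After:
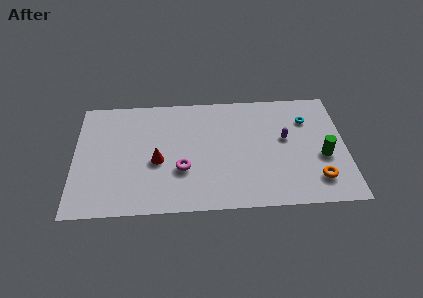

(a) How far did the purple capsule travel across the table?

1.7

From (11.6, 6.8) to (12.0, 5.1), the purple capsule covered √(0.4² + 1.7²) ≈ 1.7 units.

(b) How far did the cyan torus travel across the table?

2.8

From (10.5, 6.6) to (13.3, 6.5), the cyan torus covered √(2.8² + 0.1²) ≈ 2.8 units.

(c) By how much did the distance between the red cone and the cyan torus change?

+2.3

The distance was about 6.7 in the first image and 9.0 in the second, so they moved 2.3 units further apart.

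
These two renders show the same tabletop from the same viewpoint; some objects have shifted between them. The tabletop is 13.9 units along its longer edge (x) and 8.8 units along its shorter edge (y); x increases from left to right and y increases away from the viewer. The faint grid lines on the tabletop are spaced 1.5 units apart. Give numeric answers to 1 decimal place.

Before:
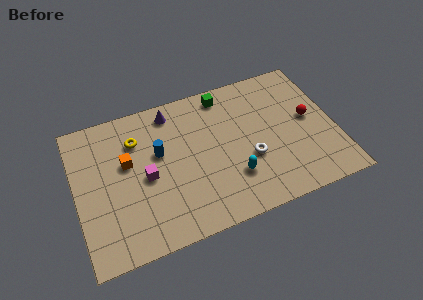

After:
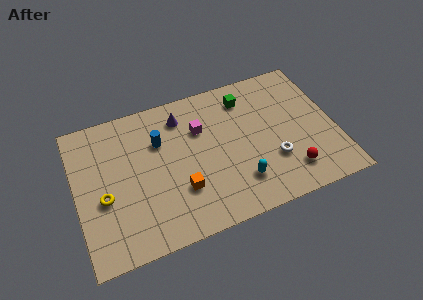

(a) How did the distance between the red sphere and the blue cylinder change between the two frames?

-0.3

The distance was about 8.1 in the first image and 7.8 in the second, so they moved 0.3 units closer together.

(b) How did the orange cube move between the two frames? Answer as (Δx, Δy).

(2.6, -2.6)

The orange cube started near (2.8, 5.3) and ended near (5.4, 2.7).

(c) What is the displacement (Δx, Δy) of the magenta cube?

(3.1, 1.9)

The magenta cube was at about (3.7, 4.1) and moved to about (6.8, 6.0).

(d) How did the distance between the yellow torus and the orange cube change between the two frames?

+2.8

The distance was about 1.3 in the first image and 4.1 in the second, so they moved 2.8 units further apart.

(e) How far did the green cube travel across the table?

1.3

The green cube was near (8.3, 7.7) before and (9.4, 7.1) after, so it travelled √(1.1² + 0.6²) ≈ 1.3 units.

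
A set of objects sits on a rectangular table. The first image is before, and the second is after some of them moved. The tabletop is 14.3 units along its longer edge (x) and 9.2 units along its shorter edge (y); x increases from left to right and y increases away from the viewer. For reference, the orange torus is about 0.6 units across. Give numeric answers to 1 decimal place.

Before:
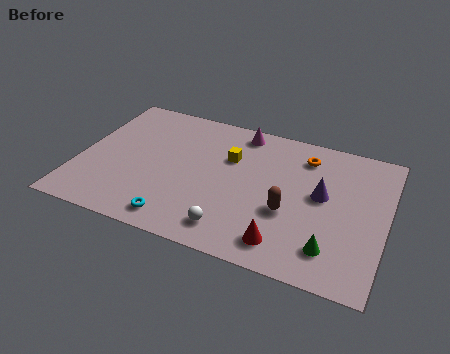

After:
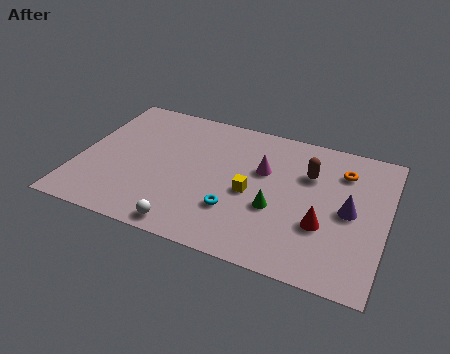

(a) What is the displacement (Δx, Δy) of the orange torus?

(1.8, -0.4)

The orange torus was at about (10.3, 7.4) and moved to about (12.1, 7.0).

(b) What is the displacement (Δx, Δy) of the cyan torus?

(2.5, 1.5)

The cyan torus started near (5.0, 1.2) and ended near (7.5, 2.7).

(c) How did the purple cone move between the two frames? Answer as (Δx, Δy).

(1.3, -0.6)

The purple cone started near (11.3, 5.1) and ended near (12.6, 4.5).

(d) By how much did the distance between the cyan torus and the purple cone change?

-2.0

They were about 7.4 units apart before and 5.4 after — 2.0 units closer together.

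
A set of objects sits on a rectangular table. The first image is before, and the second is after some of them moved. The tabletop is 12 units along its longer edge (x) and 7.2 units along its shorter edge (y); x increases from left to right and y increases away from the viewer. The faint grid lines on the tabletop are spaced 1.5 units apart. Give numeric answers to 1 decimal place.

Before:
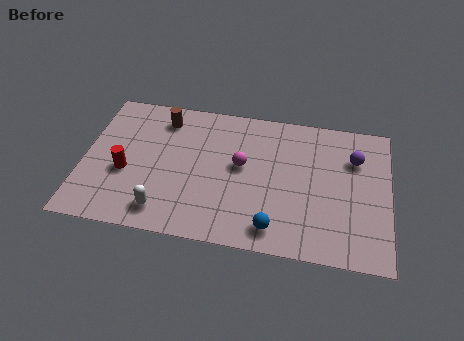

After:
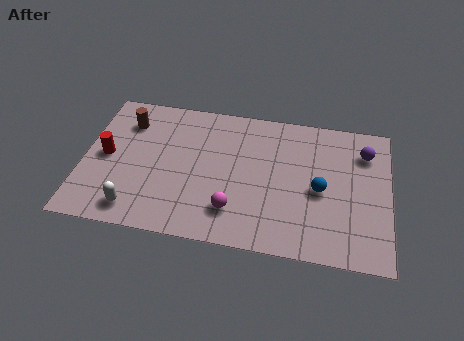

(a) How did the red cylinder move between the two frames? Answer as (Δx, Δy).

(-0.8, 0.7)

From the two frames, the red cylinder sits at roughly (1.7, 2.9) before and (0.9, 3.6) after.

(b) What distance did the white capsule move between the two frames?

1.1

The white capsule was near (3.3, 1.2) before and (2.2, 1.1) after, so it travelled √(1.1² + 0.1²) ≈ 1.1 units.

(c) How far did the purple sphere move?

0.6

The purple sphere was near (10.6, 5.1) before and (11.0, 5.5) after, so it travelled √(0.4² + 0.4²) ≈ 0.6 units.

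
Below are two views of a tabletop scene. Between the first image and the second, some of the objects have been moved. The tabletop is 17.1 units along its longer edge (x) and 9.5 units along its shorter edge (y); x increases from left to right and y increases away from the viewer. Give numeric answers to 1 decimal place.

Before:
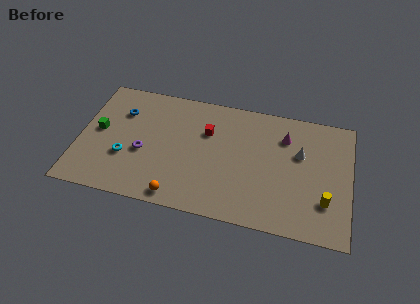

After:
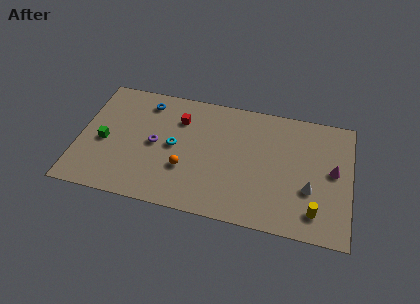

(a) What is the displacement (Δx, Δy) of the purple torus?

(0.7, 0.8)

From the two frames, the purple torus sits at roughly (4.1, 3.9) before and (4.8, 4.7) after.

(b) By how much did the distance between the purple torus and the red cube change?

-1.9

Before: roughly 4.6 units apart; after: 2.7. That's 1.9 units closer together.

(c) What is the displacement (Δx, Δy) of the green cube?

(0.4, -0.8)

The green cube was at about (1.2, 5.0) and moved to about (1.6, 4.2).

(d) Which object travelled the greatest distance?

the magenta cone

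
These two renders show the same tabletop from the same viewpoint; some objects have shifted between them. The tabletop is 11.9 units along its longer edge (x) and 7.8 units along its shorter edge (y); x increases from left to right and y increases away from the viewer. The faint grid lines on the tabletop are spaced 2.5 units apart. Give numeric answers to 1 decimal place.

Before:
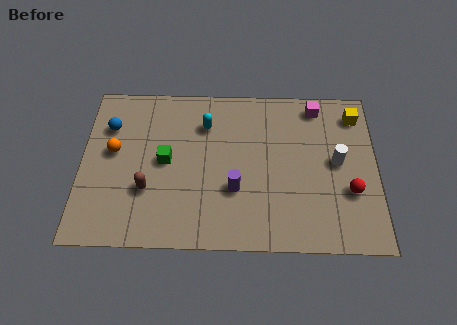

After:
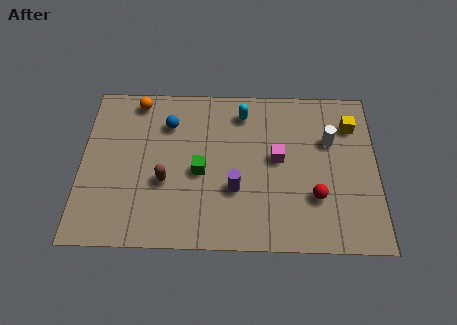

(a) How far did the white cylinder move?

1.0

From (10.3, 4.1) to (10.0, 5.1), the white cylinder covered √(0.3² + 1.0²) ≈ 1.0 units.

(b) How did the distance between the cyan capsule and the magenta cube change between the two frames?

-2.0

Before: roughly 4.6 units apart; after: 2.6. That's 2.0 units closer together.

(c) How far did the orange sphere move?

2.7

From (1.3, 4.4) to (2.2, 6.9), the orange sphere covered √(0.9² + 2.5²) ≈ 2.7 units.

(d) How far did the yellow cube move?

0.5

From (11.1, 6.4) to (10.9, 5.9), the yellow cube covered √(0.2² + 0.5²) ≈ 0.5 units.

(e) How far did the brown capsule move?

0.8

From (2.7, 2.6) to (3.4, 3.0), the brown capsule covered √(0.7² + 0.4²) ≈ 0.8 units.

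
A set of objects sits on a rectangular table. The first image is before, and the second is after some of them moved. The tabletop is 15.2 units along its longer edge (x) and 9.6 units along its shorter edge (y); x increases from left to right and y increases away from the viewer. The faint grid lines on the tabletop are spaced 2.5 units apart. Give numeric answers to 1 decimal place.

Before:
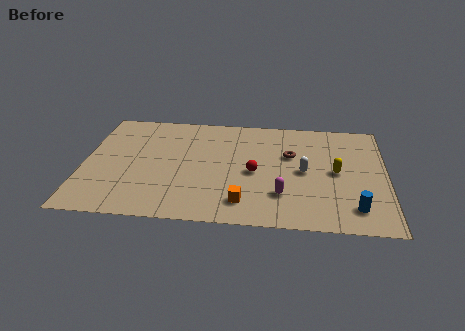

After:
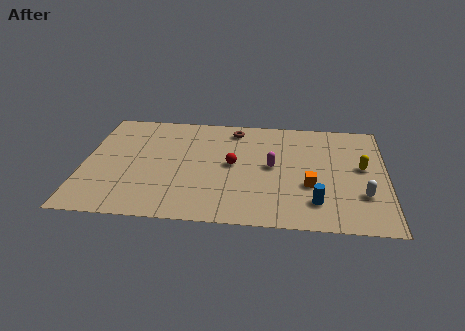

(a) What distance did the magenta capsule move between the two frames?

2.5

The magenta capsule moved from about (10.0, 2.6) to (9.5, 5.0), a distance of √(0.5² + 2.4²) ≈ 2.5.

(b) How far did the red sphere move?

1.3

The red sphere moved from about (8.6, 4.4) to (7.5, 5.0), a distance of √(1.1² + 0.6²) ≈ 1.3.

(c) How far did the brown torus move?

3.6

From (10.4, 6.1) to (7.5, 8.2), the brown torus covered √(2.9² + 2.1²) ≈ 3.6 units.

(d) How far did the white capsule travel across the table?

3.4

From (11.1, 4.7) to (14.0, 2.9), the white capsule covered √(2.9² + 1.8²) ≈ 3.4 units.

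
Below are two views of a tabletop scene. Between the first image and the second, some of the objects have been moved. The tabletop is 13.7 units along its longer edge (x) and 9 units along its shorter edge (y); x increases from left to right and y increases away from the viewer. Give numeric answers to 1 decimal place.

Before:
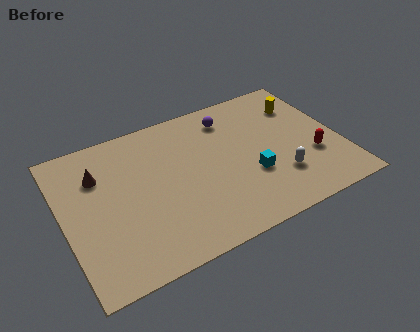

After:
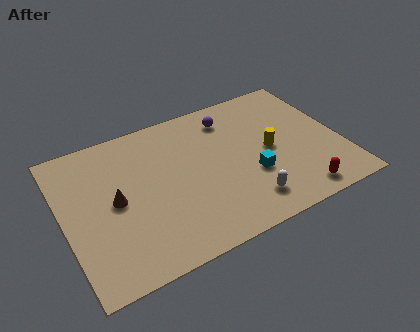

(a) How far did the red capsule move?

2.3

From (12.2, 3.1) to (11.1, 1.1), the red capsule covered √(1.1² + 2.0²) ≈ 2.3 units.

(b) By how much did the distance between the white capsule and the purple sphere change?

+0.5

They were about 5.1 units apart before and 5.6 after — 0.5 units further apart.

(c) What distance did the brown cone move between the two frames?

2.0

From (1.9, 6.4) to (2.5, 4.5), the brown cone covered √(0.6² + 1.9²) ≈ 2.0 units.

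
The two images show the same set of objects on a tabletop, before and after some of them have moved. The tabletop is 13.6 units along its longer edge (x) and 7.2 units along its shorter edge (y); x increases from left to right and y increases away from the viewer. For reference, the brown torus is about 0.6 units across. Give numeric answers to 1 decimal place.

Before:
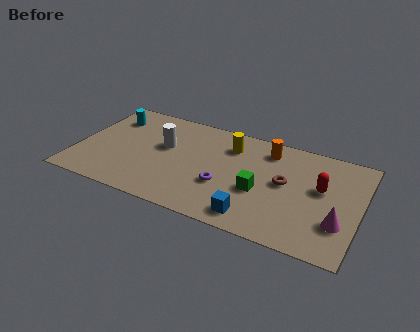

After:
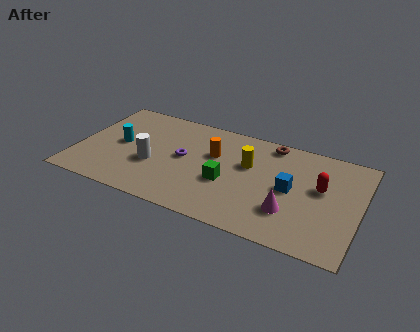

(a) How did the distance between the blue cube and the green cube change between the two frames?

+1.3

The distance was about 1.8 in the first image and 3.1 in the second, so they moved 1.3 units further apart.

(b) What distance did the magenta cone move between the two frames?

2.3

The magenta cone was near (12.7, 2.2) before and (10.4, 2.1) after, so it travelled √(2.3² + 0.1²) ≈ 2.3 units.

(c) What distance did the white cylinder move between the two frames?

1.6

The white cylinder was near (4.1, 4.3) before and (3.7, 2.8) after, so it travelled √(0.4² + 1.5²) ≈ 1.6 units.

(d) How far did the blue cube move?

2.9

The blue cube moved from about (8.8, 1.1) to (10.3, 3.6), a distance of √(1.5² + 2.5²) ≈ 2.9.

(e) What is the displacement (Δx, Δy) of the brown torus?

(-0.9, 2.5)

The brown torus started near (10.0, 3.9) and ended near (9.1, 6.4).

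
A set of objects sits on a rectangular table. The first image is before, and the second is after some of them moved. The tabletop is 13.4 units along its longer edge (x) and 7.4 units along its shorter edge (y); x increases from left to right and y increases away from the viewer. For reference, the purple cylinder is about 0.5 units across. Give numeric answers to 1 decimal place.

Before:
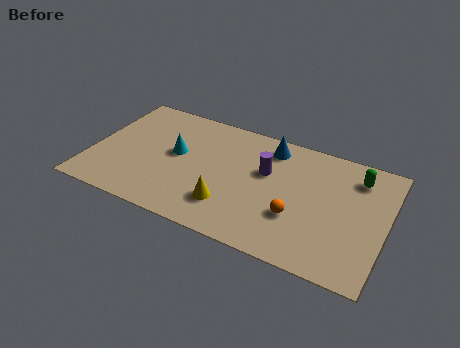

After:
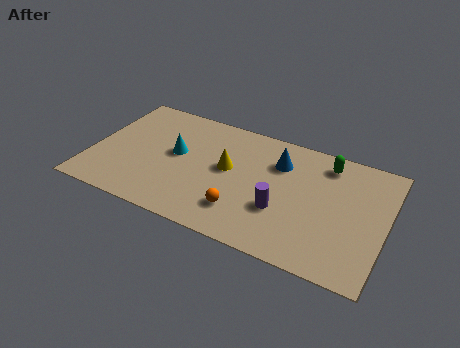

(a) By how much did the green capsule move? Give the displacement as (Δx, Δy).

(-1.4, 0.3)

The green capsule started near (11.9, 5.9) and ended near (10.5, 6.2).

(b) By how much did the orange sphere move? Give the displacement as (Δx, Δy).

(-2.4, -0.7)

The orange sphere was at about (9.5, 2.5) and moved to about (7.1, 1.8).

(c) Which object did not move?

the cyan cone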